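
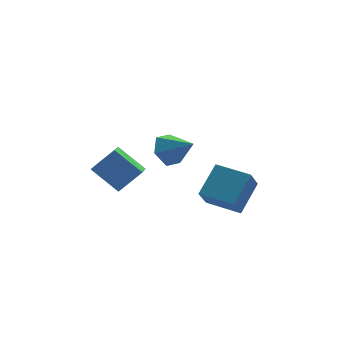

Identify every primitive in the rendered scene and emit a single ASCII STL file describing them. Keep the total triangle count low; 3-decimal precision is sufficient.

solid 
facet normal -0.745 -0.056 -0.665
outer loop
vertex -2.629 2.661 -0.692
vertex -3.8 3.729 0.529
vertex -2.061 4.155 -1.453
endloop
endfacet
facet normal 0.585 -0.534 -0.611
outer loop
vertex -0.78 4.251 -0.309
vertex -2.629 2.661 -0.692
vertex -2.061 4.155 -1.453
endloop
endfacet
facet normal -0.744 -0.056 -0.665
outer loop
vertex -2.061 4.155 -1.453
vertex -3.8 3.729 0.529
vertex -3.232 5.222 -0.233
endloop
endfacet
facet normal 0.321 0.844 -0.430
outer loop
vertex -3.232 5.222 -0.233
vertex -0.78 4.251 -0.309
vertex -2.061 4.155 -1.453
endloop
endfacet
facet normal -0.321 -0.844 0.430
outer loop
vertex -2.629 2.661 -0.692
vertex -2.519 3.825 1.673
vertex -3.8 3.729 0.529
endloop
endfacet
facet normal 0.586 -0.534 -0.610
outer loop
vertex -1.348 2.758 0.453
vertex -2.629 2.661 -0.692
vertex -0.78 4.251 -0.309
endloop
endfacet
facet normal -0.321 -0.844 0.430
outer loop
vertex -1.348 2.758 0.453
vertex -2.519 3.825 1.673
vertex -2.629 2.661 -0.692
endloop
endfacet
facet normal -0.585 0.534 0.610
outer loop
vertex -3.8 3.729 0.529
vertex -2.519 3.825 1.673
vertex -3.232 5.222 -0.233
endloop
endfacet
facet normal 0.321 0.844 -0.430
outer loop
vertex -1.951 5.319 0.912
vertex -0.78 4.251 -0.309
vertex -3.232 5.222 -0.233
endloop
endfacet
facet normal -0.586 0.533 0.610
outer loop
vertex -3.232 5.222 -0.233
vertex -2.519 3.825 1.673
vertex -1.951 5.319 0.912
endloop
endfacet
facet normal 0.745 0.056 0.665
outer loop
vertex -1.951 5.319 0.912
vertex -1.348 2.758 0.453
vertex -0.78 4.251 -0.309
endloop
endfacet
facet normal 0.744 0.056 0.665
outer loop
vertex -2.519 3.825 1.673
vertex -1.348 2.758 0.453
vertex -1.951 5.319 0.912
endloop
endfacet
facet normal -0.565 0.622 -0.542
outer loop
vertex 0.268 1.415 1.733
vertex -0.278 1.677 2.603
vertex 0.587 2.228 2.333
endloop
endfacet
facet normal 0.942 -0.148 -0.300
outer loop
vertex 0.268 1.415 1.733
vertex 0.587 2.228 2.333
vertex 0.718 0.583 3.557
endloop
endfacet
facet normal -0.565 0.622 -0.542
outer loop
vertex 0.587 2.228 2.333
vertex -0.278 1.677 2.603
vertex 0.041 2.49 3.204
endloop
endfacet
facet normal 0.833 0.372 0.410
outer loop
vertex 0.587 2.228 2.333
vertex 0.041 2.49 3.204
vertex 0.718 0.583 3.557
endloop
endfacet
facet normal -0.565 0.622 -0.542
outer loop
vertex 0.041 2.49 3.204
vertex -0.278 1.677 2.603
vertex -0.823 1.939 3.473
endloop
endfacet
facet normal 0.151 0.232 0.961
outer loop
vertex 0.041 2.49 3.204
vertex -0.823 1.939 3.473
vertex 0.718 0.583 3.557
endloop
endfacet
facet normal -0.566 0.622 -0.542
outer loop
vertex -0.823 1.939 3.473
vertex -0.278 1.677 2.603
vertex -1.142 1.126 2.873
endloop
endfacet
facet normal -0.419 -0.427 0.801
outer loop
vertex -0.823 1.939 3.473
vertex -1.142 1.126 2.873
vertex 0.718 0.583 3.557
endloop
endfacet
facet normal -0.566 0.621 -0.542
outer loop
vertex -1.142 1.126 2.873
vertex -0.278 1.677 2.603
vertex -0.596 0.864 2.003
endloop
endfacet
facet normal -0.310 -0.947 0.091
outer loop
vertex -1.142 1.126 2.873
vertex -0.596 0.864 2.003
vertex 0.718 0.583 3.557
endloop
endfacet
facet normal -0.566 0.621 -0.542
outer loop
vertex -0.596 0.864 2.003
vertex -0.278 1.677 2.603
vertex 0.268 1.415 1.733
endloop
endfacet
facet normal 0.371 -0.807 -0.460
outer loop
vertex -0.596 0.864 2.003
vertex 0.268 1.415 1.733
vertex 0.718 0.583 3.557
endloop
endfacet
facet normal -0.587 -0.525 -0.616
outer loop
vertex 2.887 0.615 -1.388
vertex 1.439 2.043 -1.226
vertex 3.545 1.433 -2.712
endloop
endfacet
facet normal 0.710 -0.700 -0.080
outer loop
vertex 4.801 2.557 -1.394
vertex 2.887 0.615 -1.388
vertex 3.545 1.433 -2.712
endloop
endfacet
facet normal -0.587 -0.525 -0.616
outer loop
vertex 3.545 1.433 -2.712
vertex 1.439 2.043 -1.226
vertex 2.097 2.861 -2.55
endloop
endfacet
facet normal 0.389 0.484 -0.784
outer loop
vertex 2.097 2.861 -2.55
vertex 4.801 2.557 -1.394
vertex 3.545 1.433 -2.712
endloop
endfacet
facet normal -0.389 -0.484 0.784
outer loop
vertex 2.887 0.615 -1.388
vertex 2.695 3.167 0.092
vertex 1.439 2.043 -1.226
endloop
endfacet
facet normal 0.710 -0.700 -0.080
outer loop
vertex 4.143 1.739 -0.07
vertex 2.887 0.615 -1.388
vertex 4.801 2.557 -1.394
endloop
endfacet
facet normal -0.389 -0.484 0.784
outer loop
vertex 4.143 1.739 -0.07
vertex 2.695 3.167 0.092
vertex 2.887 0.615 -1.388
endloop
endfacet
facet normal -0.710 0.700 0.080
outer loop
vertex 1.439 2.043 -1.226
vertex 2.695 3.167 0.092
vertex 2.097 2.861 -2.55
endloop
endfacet
facet normal 0.389 0.484 -0.784
outer loop
vertex 3.353 3.985 -1.232
vertex 4.801 2.557 -1.394
vertex 2.097 2.861 -2.55
endloop
endfacet
facet normal -0.710 0.700 0.080
outer loop
vertex 2.097 2.861 -2.55
vertex 2.695 3.167 0.092
vertex 3.353 3.985 -1.232
endloop
endfacet
facet normal 0.587 0.525 0.616
outer loop
vertex 3.353 3.985 -1.232
vertex 4.143 1.739 -0.07
vertex 4.801 2.557 -1.394
endloop
endfacet
facet normal 0.587 0.525 0.616
outer loop
vertex 2.695 3.167 0.092
vertex 4.143 1.739 -0.07
vertex 3.353 3.985 -1.232
endloop
endfacet

endsolid


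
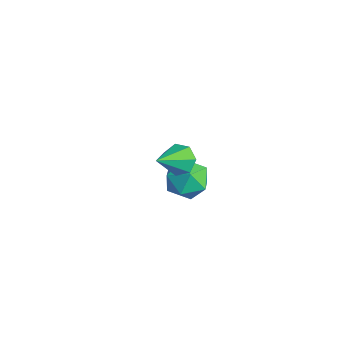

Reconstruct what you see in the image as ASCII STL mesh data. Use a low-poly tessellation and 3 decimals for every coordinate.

solid 
facet normal -0.331 0.686 -0.648
outer loop
vertex -0.593 -0.166 -0.03
vertex -0.927 0.155 0.481
vertex -0.282 0.257 0.259
endloop
endfacet
facet normal 0.852 -0.385 -0.354
outer loop
vertex -0.593 -0.166 -0.03
vertex -0.282 0.257 0.259
vertex -0.313 -1.115 1.679
endloop
endfacet
facet normal -0.331 0.686 -0.648
outer loop
vertex -0.282 0.257 0.259
vertex -0.927 0.155 0.481
vertex -0.457 0.603 0.715
endloop
endfacet
facet normal 0.956 0.201 0.215
outer loop
vertex -0.282 0.257 0.259
vertex -0.457 0.603 0.715
vertex -0.313 -1.115 1.679
endloop
endfacet
facet normal -0.333 0.687 -0.646
outer loop
vertex -0.457 0.603 0.715
vertex -0.927 0.155 0.481
vertex -0.986 0.611 0.996
endloop
endfacet
facet normal 0.419 0.471 0.776
outer loop
vertex -0.457 0.603 0.715
vertex -0.986 0.611 0.996
vertex -0.313 -1.115 1.679
endloop
endfacet
facet normal -0.332 0.687 -0.646
outer loop
vertex -0.986 0.611 0.996
vertex -0.927 0.155 0.481
vertex -1.471 0.276 0.889
endloop
endfacet
facet normal -0.354 0.222 0.909
outer loop
vertex -0.986 0.611 0.996
vertex -1.471 0.276 0.889
vertex -0.313 -1.115 1.679
endloop
endfacet
facet normal -0.332 0.687 -0.647
outer loop
vertex -1.471 0.276 0.889
vertex -0.927 0.155 0.481
vertex -1.546 -0.15 0.475
endloop
endfacet
facet normal -0.781 -0.359 0.511
outer loop
vertex -1.471 0.276 0.889
vertex -1.546 -0.15 0.475
vertex -0.313 -1.115 1.679
endloop
endfacet
facet normal -0.332 0.686 -0.648
outer loop
vertex -1.546 -0.15 0.475
vertex -0.927 0.155 0.481
vertex -1.155 -0.347 0.066
endloop
endfacet
facet normal -0.540 -0.834 -0.115
outer loop
vertex -1.546 -0.15 0.475
vertex -1.155 -0.347 0.066
vertex -0.313 -1.115 1.679
endloop
endfacet
facet normal -0.332 0.686 -0.648
outer loop
vertex -1.155 -0.347 0.066
vertex -0.927 0.155 0.481
vertex -0.593 -0.166 -0.03
endloop
endfacet
facet normal 0.187 -0.846 -0.500
outer loop
vertex -1.155 -0.347 0.066
vertex -0.593 -0.166 -0.03
vertex -0.313 -1.115 1.679
endloop
endfacet
facet normal 0.043 0.352 0.935
outer loop
vertex -3.008 2.474 -3.298
vertex -3.662 1.778 -3.006
vertex -2.683 1.585 -2.978
endloop
endfacet
facet normal 0.662 0.456 0.595
outer loop
vertex -3.008 2.474 -3.298
vertex -2.683 1.585 -2.978
vertex -2.261 2.014 -3.776
endloop
endfacet
facet normal 0.530 0.848 0.013
outer loop
vertex -3.008 2.474 -3.298
vertex -2.261 2.014 -3.776
vertex -2.98 2.472 -4.296
endloop
endfacet
facet normal -0.170 0.985 -0.007
outer loop
vertex -3.008 2.474 -3.298
vertex -2.98 2.472 -4.296
vertex -3.846 2.326 -3.821
endloop
endfacet
facet normal -0.471 0.679 0.563
outer loop
vertex -3.008 2.474 -3.298
vertex -3.846 2.326 -3.821
vertex -3.662 1.778 -3.006
endloop
endfacet
facet normal 0.906 -0.180 0.383
outer loop
vertex -2.261 2.014 -3.776
vertex -2.683 1.585 -2.978
vertex -2.454 1.034 -3.779
endloop
endfacet
facet normal -0.095 -0.349 0.932
outer loop
vertex -2.683 1.585 -2.978
vertex -3.662 1.778 -3.006
vertex -3.32 0.888 -3.304
endloop
endfacet
facet normal -0.926 0.181 0.331
outer loop
vertex -3.662 1.778 -3.006
vertex -3.846 2.326 -3.821
vertex -4.039 1.346 -3.824
endloop
endfacet
facet normal -0.438 0.677 -0.591
outer loop
vertex -3.846 2.326 -3.821
vertex -2.98 2.472 -4.296
vertex -3.617 1.775 -4.622
endloop
endfacet
facet normal 0.694 0.454 -0.559
outer loop
vertex -2.98 2.472 -4.296
vertex -2.261 2.014 -3.776
vertex -2.638 1.582 -4.594
endloop
endfacet
facet normal 0.170 -0.985 0.007
outer loop
vertex -3.292 0.886 -4.302
vertex -2.454 1.034 -3.779
vertex -3.32 0.888 -3.304
endloop
endfacet
facet normal -0.530 -0.848 -0.013
outer loop
vertex -3.292 0.886 -4.302
vertex -3.32 0.888 -3.304
vertex -4.039 1.346 -3.824
endloop
endfacet
facet normal -0.662 -0.456 -0.595
outer loop
vertex -3.292 0.886 -4.302
vertex -4.039 1.346 -3.824
vertex -3.617 1.775 -4.622
endloop
endfacet
facet normal -0.043 -0.352 -0.935
outer loop
vertex -3.292 0.886 -4.302
vertex -3.617 1.775 -4.622
vertex -2.638 1.582 -4.594
endloop
endfacet
facet normal 0.471 -0.679 -0.563
outer loop
vertex -3.292 0.886 -4.302
vertex -2.638 1.582 -4.594
vertex -2.454 1.034 -3.779
endloop
endfacet
facet normal 0.438 -0.677 0.591
outer loop
vertex -3.32 0.888 -3.304
vertex -2.454 1.034 -3.779
vertex -2.683 1.585 -2.978
endloop
endfacet
facet normal -0.694 -0.454 0.559
outer loop
vertex -4.039 1.346 -3.824
vertex -3.32 0.888 -3.304
vertex -3.662 1.778 -3.006
endloop
endfacet
facet normal -0.906 0.180 -0.383
outer loop
vertex -3.617 1.775 -4.622
vertex -4.039 1.346 -3.824
vertex -3.846 2.326 -3.821
endloop
endfacet
facet normal 0.095 0.349 -0.932
outer loop
vertex -2.638 1.582 -4.594
vertex -3.617 1.775 -4.622
vertex -2.98 2.472 -4.296
endloop
endfacet
facet normal 0.926 -0.181 -0.331
outer loop
vertex -2.454 1.034 -3.779
vertex -2.638 1.582 -4.594
vertex -2.261 2.014 -3.776
endloop
endfacet

endsolid


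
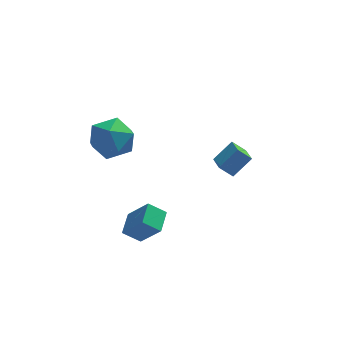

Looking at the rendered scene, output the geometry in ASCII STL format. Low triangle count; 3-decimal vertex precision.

solid 
facet normal -0.796 0.122 0.593
outer loop
vertex -2.81 -3.249 -0.239
vertex -2.415 -2.111 0.056
vertex -3.696 -2.598 -1.562
endloop
endfacet
facet normal -0.319 -0.917 -0.238
outer loop
vertex -2.845 -2.729 -2.196
vertex -2.81 -3.249 -0.239
vertex -3.696 -2.598 -1.562
endloop
endfacet
facet normal -0.796 0.122 0.593
outer loop
vertex -3.696 -2.598 -1.562
vertex -2.415 -2.111 0.056
vertex -3.301 -1.46 -1.267
endloop
endfacet
facet normal -0.515 0.378 -0.769
outer loop
vertex -3.301 -1.46 -1.267
vertex -2.845 -2.729 -2.196
vertex -3.696 -2.598 -1.562
endloop
endfacet
facet normal 0.515 -0.378 0.769
outer loop
vertex -2.81 -3.249 -0.239
vertex -1.564 -2.242 -0.578
vertex -2.415 -2.111 0.056
endloop
endfacet
facet normal -0.319 -0.917 -0.238
outer loop
vertex -1.959 -3.38 -0.873
vertex -2.81 -3.249 -0.239
vertex -2.845 -2.729 -2.196
endloop
endfacet
facet normal 0.515 -0.378 0.769
outer loop
vertex -1.959 -3.38 -0.873
vertex -1.564 -2.242 -0.578
vertex -2.81 -3.249 -0.239
endloop
endfacet
facet normal 0.319 0.917 0.238
outer loop
vertex -2.415 -2.111 0.056
vertex -1.564 -2.242 -0.578
vertex -3.301 -1.46 -1.267
endloop
endfacet
facet normal -0.515 0.378 -0.769
outer loop
vertex -2.45 -1.591 -1.901
vertex -2.845 -2.729 -2.196
vertex -3.301 -1.46 -1.267
endloop
endfacet
facet normal 0.319 0.917 0.238
outer loop
vertex -3.301 -1.46 -1.267
vertex -1.564 -2.242 -0.578
vertex -2.45 -1.591 -1.901
endloop
endfacet
facet normal 0.796 -0.122 -0.593
outer loop
vertex -2.45 -1.591 -1.901
vertex -1.959 -3.38 -0.873
vertex -2.845 -2.729 -2.196
endloop
endfacet
facet normal 0.796 -0.122 -0.593
outer loop
vertex -1.564 -2.242 -0.578
vertex -1.959 -3.38 -0.873
vertex -2.45 -1.591 -1.901
endloop
endfacet
facet normal -0.689 -0.265 -0.675
outer loop
vertex 1.432 1.487 -0.895
vertex 1.315 2.597 -1.212
vertex 2.121 1.372 -1.553
endloop
endfacet
facet normal 0.101 -0.957 0.273
outer loop
vertex 3.085 1.743 -0.608
vertex 1.432 1.487 -0.895
vertex 2.121 1.372 -1.553
endloop
endfacet
facet normal -0.688 -0.265 -0.675
outer loop
vertex 2.121 1.372 -1.553
vertex 1.315 2.597 -1.212
vertex 2.005 2.481 -1.87
endloop
endfacet
facet normal 0.718 -0.121 -0.685
outer loop
vertex 2.005 2.481 -1.87
vertex 3.085 1.743 -0.608
vertex 2.121 1.372 -1.553
endloop
endfacet
facet normal -0.718 0.120 0.685
outer loop
vertex 1.432 1.487 -0.895
vertex 2.279 2.968 -0.267
vertex 1.315 2.597 -1.212
endloop
endfacet
facet normal 0.101 -0.956 0.274
outer loop
vertex 2.395 1.859 0.05
vertex 1.432 1.487 -0.895
vertex 3.085 1.743 -0.608
endloop
endfacet
facet normal -0.719 0.121 0.685
outer loop
vertex 2.395 1.859 0.05
vertex 2.279 2.968 -0.267
vertex 1.432 1.487 -0.895
endloop
endfacet
facet normal -0.100 0.957 -0.274
outer loop
vertex 1.315 2.597 -1.212
vertex 2.279 2.968 -0.267
vertex 2.005 2.481 -1.87
endloop
endfacet
facet normal 0.719 -0.120 -0.685
outer loop
vertex 2.968 2.853 -0.925
vertex 3.085 1.743 -0.608
vertex 2.005 2.481 -1.87
endloop
endfacet
facet normal -0.101 0.957 -0.273
outer loop
vertex 2.005 2.481 -1.87
vertex 2.279 2.968 -0.267
vertex 2.968 2.853 -0.925
endloop
endfacet
facet normal 0.688 0.265 0.675
outer loop
vertex 2.968 2.853 -0.925
vertex 2.395 1.859 0.05
vertex 3.085 1.743 -0.608
endloop
endfacet
facet normal 0.689 0.265 0.675
outer loop
vertex 2.279 2.968 -0.267
vertex 2.395 1.859 0.05
vertex 2.968 2.853 -0.925
endloop
endfacet
facet normal -0.251 0.149 0.956
outer loop
vertex -4.728 0.639 3.702
vertex -3.995 -0.329 4.045
vertex -3.516 0.837 3.989
endloop
endfacet
facet normal -0.264 0.762 0.591
outer loop
vertex -4.728 0.639 3.702
vertex -3.516 0.837 3.989
vertex -4.034 1.424 3.0
endloop
endfacet
facet normal -0.725 0.687 0.051
outer loop
vertex -4.728 0.639 3.702
vertex -4.034 1.424 3.0
vertex -4.833 0.621 2.444
endloop
endfacet
facet normal -0.996 0.027 0.083
outer loop
vertex -4.728 0.639 3.702
vertex -4.833 0.621 2.444
vertex -4.809 -0.462 3.091
endloop
endfacet
facet normal -0.703 -0.305 0.642
outer loop
vertex -4.728 0.639 3.702
vertex -4.809 -0.462 3.091
vertex -3.995 -0.329 4.045
endloop
endfacet
facet normal 0.384 0.868 0.314
outer loop
vertex -4.034 1.424 3.0
vertex -3.516 0.837 3.989
vertex -2.871 0.942 2.909
endloop
endfacet
facet normal 0.406 -0.123 0.906
outer loop
vertex -3.516 0.837 3.989
vertex -3.995 -0.329 4.045
vertex -2.847 -0.141 3.556
endloop
endfacet
facet normal -0.325 -0.859 0.397
outer loop
vertex -3.995 -0.329 4.045
vertex -4.809 -0.462 3.091
vertex -3.646 -0.944 3.0
endloop
endfacet
facet normal -0.799 -0.321 -0.508
outer loop
vertex -4.809 -0.462 3.091
vertex -4.833 0.621 2.444
vertex -4.164 -0.357 2.011
endloop
endfacet
facet normal -0.361 0.746 -0.560
outer loop
vertex -4.833 0.621 2.444
vertex -4.034 1.424 3.0
vertex -3.685 0.809 1.955
endloop
endfacet
facet normal 0.996 -0.027 -0.083
outer loop
vertex -2.952 -0.159 2.298
vertex -2.871 0.942 2.909
vertex -2.847 -0.141 3.556
endloop
endfacet
facet normal 0.725 -0.687 -0.051
outer loop
vertex -2.952 -0.159 2.298
vertex -2.847 -0.141 3.556
vertex -3.646 -0.944 3.0
endloop
endfacet
facet normal 0.264 -0.762 -0.591
outer loop
vertex -2.952 -0.159 2.298
vertex -3.646 -0.944 3.0
vertex -4.164 -0.357 2.011
endloop
endfacet
facet normal 0.251 -0.149 -0.956
outer loop
vertex -2.952 -0.159 2.298
vertex -4.164 -0.357 2.011
vertex -3.685 0.809 1.955
endloop
endfacet
facet normal 0.703 0.305 -0.642
outer loop
vertex -2.952 -0.159 2.298
vertex -3.685 0.809 1.955
vertex -2.871 0.942 2.909
endloop
endfacet
facet normal 0.799 0.321 0.508
outer loop
vertex -2.847 -0.141 3.556
vertex -2.871 0.942 2.909
vertex -3.516 0.837 3.989
endloop
endfacet
facet normal 0.361 -0.746 0.560
outer loop
vertex -3.646 -0.944 3.0
vertex -2.847 -0.141 3.556
vertex -3.995 -0.329 4.045
endloop
endfacet
facet normal -0.384 -0.868 -0.314
outer loop
vertex -4.164 -0.357 2.011
vertex -3.646 -0.944 3.0
vertex -4.809 -0.462 3.091
endloop
endfacet
facet normal -0.406 0.123 -0.906
outer loop
vertex -3.685 0.809 1.955
vertex -4.164 -0.357 2.011
vertex -4.833 0.621 2.444
endloop
endfacet
facet normal 0.325 0.859 -0.397
outer loop
vertex -2.871 0.942 2.909
vertex -3.685 0.809 1.955
vertex -4.034 1.424 3.0
endloop
endfacet

endsolid


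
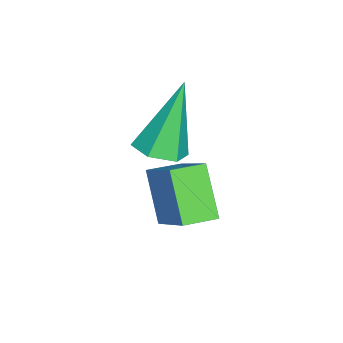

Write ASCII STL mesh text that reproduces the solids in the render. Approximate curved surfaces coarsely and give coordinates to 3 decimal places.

solid 
facet normal 0.325 -0.203 -0.924
outer loop
vertex -0.447 -2.419 2.587
vertex -0.917 -2.949 2.538
vertex -1.097 -2.294 2.331
endloop
endfacet
facet normal 0.138 0.982 0.129
outer loop
vertex -0.447 -2.419 2.587
vertex -1.097 -2.294 2.331
vertex -1.623 -2.511 4.542
endloop
endfacet
facet normal 0.326 -0.202 -0.923
outer loop
vertex -1.097 -2.294 2.331
vertex -0.917 -2.949 2.538
vertex -1.567 -2.824 2.281
endloop
endfacet
facet normal -0.738 0.665 -0.110
outer loop
vertex -1.097 -2.294 2.331
vertex -1.567 -2.824 2.281
vertex -1.623 -2.511 4.542
endloop
endfacet
facet normal 0.326 -0.202 -0.923
outer loop
vertex -1.567 -2.824 2.281
vertex -0.917 -2.949 2.538
vertex -1.387 -3.479 2.488
endloop
endfacet
facet normal -0.965 -0.261 0.012
outer loop
vertex -1.567 -2.824 2.281
vertex -1.387 -3.479 2.488
vertex -1.623 -2.511 4.542
endloop
endfacet
facet normal 0.325 -0.201 -0.924
outer loop
vertex -1.387 -3.479 2.488
vertex -0.917 -2.949 2.538
vertex -0.737 -3.604 2.744
endloop
endfacet
facet normal -0.315 -0.872 0.375
outer loop
vertex -1.387 -3.479 2.488
vertex -0.737 -3.604 2.744
vertex -1.623 -2.511 4.542
endloop
endfacet
facet normal 0.325 -0.201 -0.924
outer loop
vertex -0.737 -3.604 2.744
vertex -0.917 -2.949 2.538
vertex -0.267 -3.074 2.794
endloop
endfacet
facet normal 0.561 -0.555 0.614
outer loop
vertex -0.737 -3.604 2.744
vertex -0.267 -3.074 2.794
vertex -1.623 -2.511 4.542
endloop
endfacet
facet normal 0.325 -0.203 -0.924
outer loop
vertex -0.267 -3.074 2.794
vertex -0.917 -2.949 2.538
vertex -0.447 -2.419 2.587
endloop
endfacet
facet normal 0.788 0.372 0.491
outer loop
vertex -0.267 -3.074 2.794
vertex -0.447 -2.419 2.587
vertex -1.623 -2.511 4.542
endloop
endfacet
facet normal -0.532 -0.321 0.784
outer loop
vertex 0.383 -2.4 2.981
vertex -0.135 -1.666 2.93
vertex -0.685 -3.228 1.917
endloop
endfacet
facet normal 0.576 -0.816 0.057
outer loop
vertex 0.135 -2.734 0.71
vertex 0.383 -2.4 2.981
vertex -0.685 -3.228 1.917
endloop
endfacet
facet normal -0.533 -0.320 0.783
outer loop
vertex -0.685 -3.228 1.917
vertex -0.135 -1.666 2.93
vertex -1.203 -2.493 1.865
endloop
endfacet
facet normal -0.621 -0.481 -0.619
outer loop
vertex -1.203 -2.493 1.865
vertex 0.135 -2.734 0.71
vertex -0.685 -3.228 1.917
endloop
endfacet
facet normal 0.621 0.481 0.619
outer loop
vertex 0.383 -2.4 2.981
vertex 0.685 -1.172 1.723
vertex -0.135 -1.666 2.93
endloop
endfacet
facet normal 0.575 -0.816 0.057
outer loop
vertex 1.203 -1.907 1.775
vertex 0.383 -2.4 2.981
vertex 0.135 -2.734 0.71
endloop
endfacet
facet normal 0.621 0.481 0.619
outer loop
vertex 1.203 -1.907 1.775
vertex 0.685 -1.172 1.723
vertex 0.383 -2.4 2.981
endloop
endfacet
facet normal -0.575 0.816 -0.057
outer loop
vertex -0.135 -1.666 2.93
vertex 0.685 -1.172 1.723
vertex -1.203 -2.493 1.865
endloop
endfacet
facet normal -0.621 -0.481 -0.619
outer loop
vertex -0.383 -2.0 0.659
vertex 0.135 -2.734 0.71
vertex -1.203 -2.493 1.865
endloop
endfacet
facet normal -0.575 0.816 -0.058
outer loop
vertex -1.203 -2.493 1.865
vertex 0.685 -1.172 1.723
vertex -0.383 -2.0 0.659
endloop
endfacet
facet normal 0.532 0.321 -0.783
outer loop
vertex -0.383 -2.0 0.659
vertex 1.203 -1.907 1.775
vertex 0.135 -2.734 0.71
endloop
endfacet
facet normal 0.533 0.320 -0.784
outer loop
vertex 0.685 -1.172 1.723
vertex 1.203 -1.907 1.775
vertex -0.383 -2.0 0.659
endloop
endfacet

endsolid


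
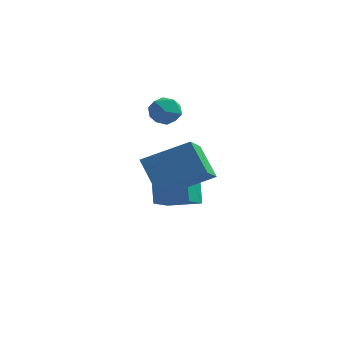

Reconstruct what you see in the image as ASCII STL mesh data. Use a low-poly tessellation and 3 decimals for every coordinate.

solid 
facet normal -0.519 0.462 0.719
outer loop
vertex -0.845 -1.675 -1.142
vertex 0.907 -1.06 -0.272
vertex -0.882 -0.073 -2.199
endloop
endfacet
facet normal -0.855 -0.300 -0.424
outer loop
vertex -0.067 -0.8 -3.328
vertex -0.845 -1.675 -1.142
vertex -0.882 -0.073 -2.199
endloop
endfacet
facet normal -0.519 0.463 0.719
outer loop
vertex -0.882 -0.073 -2.199
vertex 0.907 -1.06 -0.272
vertex 0.87 0.541 -1.33
endloop
endfacet
facet normal -0.019 0.834 -0.551
outer loop
vertex 0.87 0.541 -1.33
vertex -0.067 -0.8 -3.328
vertex -0.882 -0.073 -2.199
endloop
endfacet
facet normal 0.019 -0.834 0.551
outer loop
vertex -0.845 -1.675 -1.142
vertex 1.722 -1.787 -1.401
vertex 0.907 -1.06 -0.272
endloop
endfacet
facet normal -0.854 -0.300 -0.424
outer loop
vertex -0.03 -2.401 -2.27
vertex -0.845 -1.675 -1.142
vertex -0.067 -0.8 -3.328
endloop
endfacet
facet normal 0.019 -0.834 0.551
outer loop
vertex -0.03 -2.401 -2.27
vertex 1.722 -1.787 -1.401
vertex -0.845 -1.675 -1.142
endloop
endfacet
facet normal 0.855 0.300 0.424
outer loop
vertex 0.907 -1.06 -0.272
vertex 1.722 -1.787 -1.401
vertex 0.87 0.541 -1.33
endloop
endfacet
facet normal -0.019 0.834 -0.551
outer loop
vertex 1.685 -0.185 -2.458
vertex -0.067 -0.8 -3.328
vertex 0.87 0.541 -1.33
endloop
endfacet
facet normal 0.854 0.300 0.424
outer loop
vertex 0.87 0.541 -1.33
vertex 1.722 -1.787 -1.401
vertex 1.685 -0.185 -2.458
endloop
endfacet
facet normal 0.519 -0.463 -0.718
outer loop
vertex 1.685 -0.185 -2.458
vertex -0.03 -2.401 -2.27
vertex -0.067 -0.8 -3.328
endloop
endfacet
facet normal 0.519 -0.462 -0.719
outer loop
vertex 1.722 -1.787 -1.401
vertex -0.03 -2.401 -2.27
vertex 1.685 -0.185 -2.458
endloop
endfacet
facet normal -0.977 -0.059 -0.205
outer loop
vertex -1.035 0.473 -2.7
vertex -0.924 2.08 -3.689
vertex -0.684 -0.421 -4.115
endloop
endfacet
facet normal -0.059 -0.850 0.523
outer loop
vertex 0.664 -0.34 -3.831
vertex -1.035 0.473 -2.7
vertex -0.684 -0.421 -4.115
endloop
endfacet
facet normal -0.977 -0.059 -0.205
outer loop
vertex -0.684 -0.421 -4.115
vertex -0.924 2.08 -3.689
vertex -0.573 1.186 -5.103
endloop
endfacet
facet normal 0.206 -0.523 -0.827
outer loop
vertex -0.573 1.186 -5.103
vertex 0.664 -0.34 -3.831
vertex -0.684 -0.421 -4.115
endloop
endfacet
facet normal -0.206 0.523 0.827
outer loop
vertex -1.035 0.473 -2.7
vertex 0.424 2.161 -3.405
vertex -0.924 2.08 -3.689
endloop
endfacet
facet normal -0.059 -0.850 0.523
outer loop
vertex 0.313 0.554 -2.417
vertex -1.035 0.473 -2.7
vertex 0.664 -0.34 -3.831
endloop
endfacet
facet normal -0.205 0.523 0.827
outer loop
vertex 0.313 0.554 -2.417
vertex 0.424 2.161 -3.405
vertex -1.035 0.473 -2.7
endloop
endfacet
facet normal 0.059 0.850 -0.523
outer loop
vertex -0.924 2.08 -3.689
vertex 0.424 2.161 -3.405
vertex -0.573 1.186 -5.103
endloop
endfacet
facet normal 0.205 -0.523 -0.827
outer loop
vertex 0.775 1.267 -4.82
vertex 0.664 -0.34 -3.831
vertex -0.573 1.186 -5.103
endloop
endfacet
facet normal 0.059 0.850 -0.523
outer loop
vertex -0.573 1.186 -5.103
vertex 0.424 2.161 -3.405
vertex 0.775 1.267 -4.82
endloop
endfacet
facet normal 0.977 0.059 0.205
outer loop
vertex 0.775 1.267 -4.82
vertex 0.313 0.554 -2.417
vertex 0.664 -0.34 -3.831
endloop
endfacet
facet normal 0.977 0.059 0.205
outer loop
vertex 0.424 2.161 -3.405
vertex 0.313 0.554 -2.417
vertex 0.775 1.267 -4.82
endloop
endfacet
facet normal -0.881 -0.372 0.292
outer loop
vertex -1.975 3.449 -1.003
vertex -1.708 2.727 -1.118
vertex -1.622 3.067 -0.424
endloop
endfacet
facet normal -0.746 0.248 0.618
outer loop
vertex -1.975 3.449 -1.003
vertex -1.622 3.067 -0.424
vertex -1.47 3.821 -0.543
endloop
endfacet
facet normal -0.655 0.746 0.116
outer loop
vertex -1.975 3.449 -1.003
vertex -1.47 3.821 -0.543
vertex -1.462 3.947 -1.31
endloop
endfacet
facet normal -0.734 0.434 -0.522
outer loop
vertex -1.975 3.449 -1.003
vertex -1.462 3.947 -1.31
vertex -1.609 3.271 -1.666
endloop
endfacet
facet normal -0.874 -0.257 -0.413
outer loop
vertex -1.975 3.449 -1.003
vertex -1.609 3.271 -1.666
vertex -1.708 2.727 -1.118
endloop
endfacet
facet normal -0.131 0.180 0.975
outer loop
vertex -1.47 3.821 -0.543
vertex -1.622 3.067 -0.424
vertex -0.891 3.329 -0.374
endloop
endfacet
facet normal -0.350 -0.823 0.447
outer loop
vertex -1.622 3.067 -0.424
vertex -1.708 2.727 -1.118
vertex -1.038 2.653 -0.73
endloop
endfacet
facet normal -0.339 -0.636 -0.693
outer loop
vertex -1.708 2.727 -1.118
vertex -1.609 3.271 -1.666
vertex -1.03 2.779 -1.497
endloop
endfacet
facet normal -0.113 0.482 -0.869
outer loop
vertex -1.609 3.271 -1.666
vertex -1.462 3.947 -1.31
vertex -0.878 3.533 -1.616
endloop
endfacet
facet normal 0.015 0.987 0.162
outer loop
vertex -1.462 3.947 -1.31
vertex -1.47 3.821 -0.543
vertex -0.792 3.873 -0.922
endloop
endfacet
facet normal 0.734 -0.434 0.522
outer loop
vertex -0.525 3.151 -1.037
vertex -0.891 3.329 -0.374
vertex -1.038 2.653 -0.73
endloop
endfacet
facet normal 0.655 -0.746 -0.116
outer loop
vertex -0.525 3.151 -1.037
vertex -1.038 2.653 -0.73
vertex -1.03 2.779 -1.497
endloop
endfacet
facet normal 0.746 -0.248 -0.618
outer loop
vertex -0.525 3.151 -1.037
vertex -1.03 2.779 -1.497
vertex -0.878 3.533 -1.616
endloop
endfacet
facet normal 0.881 0.372 -0.292
outer loop
vertex -0.525 3.151 -1.037
vertex -0.878 3.533 -1.616
vertex -0.792 3.873 -0.922
endloop
endfacet
facet normal 0.874 0.257 0.413
outer loop
vertex -0.525 3.151 -1.037
vertex -0.792 3.873 -0.922
vertex -0.891 3.329 -0.374
endloop
endfacet
facet normal 0.113 -0.482 0.869
outer loop
vertex -1.038 2.653 -0.73
vertex -0.891 3.329 -0.374
vertex -1.622 3.067 -0.424
endloop
endfacet
facet normal -0.015 -0.987 -0.162
outer loop
vertex -1.03 2.779 -1.497
vertex -1.038 2.653 -0.73
vertex -1.708 2.727 -1.118
endloop
endfacet
facet normal 0.131 -0.180 -0.975
outer loop
vertex -0.878 3.533 -1.616
vertex -1.03 2.779 -1.497
vertex -1.609 3.271 -1.666
endloop
endfacet
facet normal 0.350 0.823 -0.447
outer loop
vertex -0.792 3.873 -0.922
vertex -0.878 3.533 -1.616
vertex -1.462 3.947 -1.31
endloop
endfacet
facet normal 0.339 0.636 0.693
outer loop
vertex -0.891 3.329 -0.374
vertex -0.792 3.873 -0.922
vertex -1.47 3.821 -0.543
endloop
endfacet

endsolid


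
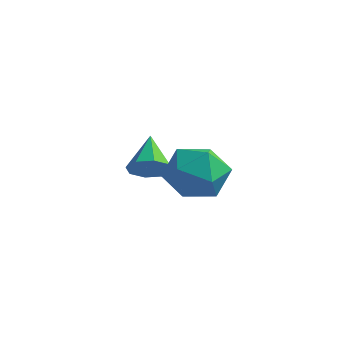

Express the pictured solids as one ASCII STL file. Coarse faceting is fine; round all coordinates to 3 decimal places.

solid 
facet normal -0.137 -0.379 0.915
outer loop
vertex 2.92 0.127 0.742
vertex 3.447 -0.635 0.505
vertex 3.866 0.135 0.887
endloop
endfacet
facet normal -0.146 0.334 0.931
outer loop
vertex 2.92 0.127 0.742
vertex 3.866 0.135 0.887
vertex 3.428 0.912 0.54
endloop
endfacet
facet normal -0.665 0.558 0.496
outer loop
vertex 2.92 0.127 0.742
vertex 3.428 0.912 0.54
vertex 2.739 0.622 -0.057
endloop
endfacet
facet normal -0.977 -0.017 0.211
outer loop
vertex 2.92 0.127 0.742
vertex 2.739 0.622 -0.057
vertex 2.751 -0.335 -0.078
endloop
endfacet
facet normal -0.651 -0.596 0.470
outer loop
vertex 2.92 0.127 0.742
vertex 2.751 -0.335 -0.078
vertex 3.447 -0.635 0.505
endloop
endfacet
facet normal 0.476 0.568 0.671
outer loop
vertex 3.428 0.912 0.54
vertex 3.866 0.135 0.887
vertex 4.269 0.635 0.178
endloop
endfacet
facet normal 0.489 -0.586 0.645
outer loop
vertex 3.866 0.135 0.887
vertex 3.447 -0.635 0.505
vertex 4.281 -0.322 0.157
endloop
endfacet
facet normal -0.341 -0.937 -0.075
outer loop
vertex 3.447 -0.635 0.505
vertex 2.751 -0.335 -0.078
vertex 3.592 -0.612 -0.44
endloop
endfacet
facet normal -0.869 -0.000 -0.494
outer loop
vertex 2.751 -0.335 -0.078
vertex 2.739 0.622 -0.057
vertex 3.154 0.165 -0.787
endloop
endfacet
facet normal -0.363 0.931 -0.033
outer loop
vertex 2.739 0.622 -0.057
vertex 3.428 0.912 0.54
vertex 3.573 0.935 -0.405
endloop
endfacet
facet normal 0.977 0.017 -0.211
outer loop
vertex 4.1 0.173 -0.642
vertex 4.269 0.635 0.178
vertex 4.281 -0.322 0.157
endloop
endfacet
facet normal 0.665 -0.558 -0.496
outer loop
vertex 4.1 0.173 -0.642
vertex 4.281 -0.322 0.157
vertex 3.592 -0.612 -0.44
endloop
endfacet
facet normal 0.146 -0.334 -0.931
outer loop
vertex 4.1 0.173 -0.642
vertex 3.592 -0.612 -0.44
vertex 3.154 0.165 -0.787
endloop
endfacet
facet normal 0.137 0.379 -0.915
outer loop
vertex 4.1 0.173 -0.642
vertex 3.154 0.165 -0.787
vertex 3.573 0.935 -0.405
endloop
endfacet
facet normal 0.651 0.596 -0.470
outer loop
vertex 4.1 0.173 -0.642
vertex 3.573 0.935 -0.405
vertex 4.269 0.635 0.178
endloop
endfacet
facet normal 0.869 0.000 0.494
outer loop
vertex 4.281 -0.322 0.157
vertex 4.269 0.635 0.178
vertex 3.866 0.135 0.887
endloop
endfacet
facet normal 0.363 -0.931 0.033
outer loop
vertex 3.592 -0.612 -0.44
vertex 4.281 -0.322 0.157
vertex 3.447 -0.635 0.505
endloop
endfacet
facet normal -0.476 -0.568 -0.671
outer loop
vertex 3.154 0.165 -0.787
vertex 3.592 -0.612 -0.44
vertex 2.751 -0.335 -0.078
endloop
endfacet
facet normal -0.489 0.586 -0.645
outer loop
vertex 3.573 0.935 -0.405
vertex 3.154 0.165 -0.787
vertex 2.739 0.622 -0.057
endloop
endfacet
facet normal 0.341 0.937 0.075
outer loop
vertex 4.269 0.635 0.178
vertex 3.573 0.935 -0.405
vertex 3.428 0.912 0.54
endloop
endfacet
facet normal 0.450 -0.681 -0.577
outer loop
vertex 1.021 2.602 -1.491
vertex 0.437 2.47 -1.791
vertex 0.941 2.898 -1.903
endloop
endfacet
facet normal 0.605 0.698 0.384
outer loop
vertex 1.021 2.602 -1.491
vertex 0.941 2.898 -1.903
vertex -0.157 3.37 -1.029
endloop
endfacet
facet normal 0.450 -0.681 -0.578
outer loop
vertex 0.941 2.898 -1.903
vertex 0.437 2.47 -1.791
vertex 0.565 2.943 -2.249
endloop
endfacet
facet normal 0.271 0.947 -0.171
outer loop
vertex 0.941 2.898 -1.903
vertex 0.565 2.943 -2.249
vertex -0.157 3.37 -1.029
endloop
endfacet
facet normal 0.450 -0.681 -0.578
outer loop
vertex 0.565 2.943 -2.249
vertex 0.437 2.47 -1.791
vertex 0.114 2.711 -2.327
endloop
endfacet
facet normal -0.334 0.811 -0.481
outer loop
vertex 0.565 2.943 -2.249
vertex 0.114 2.711 -2.327
vertex -0.157 3.37 -1.029
endloop
endfacet
facet normal 0.451 -0.681 -0.578
outer loop
vertex 0.114 2.711 -2.327
vertex 0.437 2.47 -1.791
vertex -0.147 2.338 -2.091
endloop
endfacet
facet normal -0.855 0.367 -0.365
outer loop
vertex 0.114 2.711 -2.327
vertex -0.147 2.338 -2.091
vertex -0.157 3.37 -1.029
endloop
endfacet
facet normal 0.450 -0.682 -0.577
outer loop
vertex -0.147 2.338 -2.091
vertex 0.437 2.47 -1.791
vertex -0.067 2.043 -1.68
endloop
endfacet
facet normal -0.987 -0.119 0.107
outer loop
vertex -0.147 2.338 -2.091
vertex -0.067 2.043 -1.68
vertex -0.157 3.37 -1.029
endloop
endfacet
facet normal 0.451 -0.682 -0.577
outer loop
vertex -0.067 2.043 -1.68
vertex 0.437 2.47 -1.791
vertex 0.309 1.998 -1.333
endloop
endfacet
facet normal -0.654 -0.369 0.661
outer loop
vertex -0.067 2.043 -1.68
vertex 0.309 1.998 -1.333
vertex -0.157 3.37 -1.029
endloop
endfacet
facet normal 0.450 -0.682 -0.577
outer loop
vertex 0.309 1.998 -1.333
vertex 0.437 2.47 -1.791
vertex 0.76 2.23 -1.255
endloop
endfacet
facet normal -0.049 -0.232 0.972
outer loop
vertex 0.309 1.998 -1.333
vertex 0.76 2.23 -1.255
vertex -0.157 3.37 -1.029
endloop
endfacet
facet normal 0.450 -0.682 -0.577
outer loop
vertex 0.76 2.23 -1.255
vertex 0.437 2.47 -1.791
vertex 1.021 2.602 -1.491
endloop
endfacet
facet normal 0.473 0.211 0.855
outer loop
vertex 0.76 2.23 -1.255
vertex 1.021 2.602 -1.491
vertex -0.157 3.37 -1.029
endloop
endfacet

endsolid


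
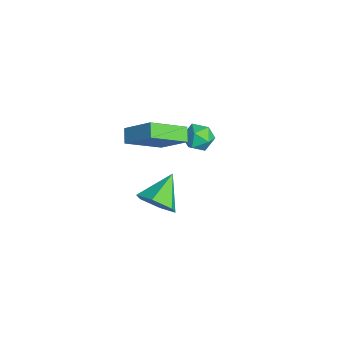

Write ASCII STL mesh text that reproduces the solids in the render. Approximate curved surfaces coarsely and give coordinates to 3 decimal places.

solid 
facet normal -0.543 -0.531 -0.650
outer loop
vertex -3.791 -3.114 2.01
vertex -4.473 -2.966 2.459
vertex -4.169 -1.291 0.838
endloop
endfacet
facet normal 0.822 -0.178 -0.542
outer loop
vertex -3.147 -0.294 2.061
vertex -3.791 -3.114 2.01
vertex -4.169 -1.291 0.838
endloop
endfacet
facet normal -0.544 -0.530 -0.650
outer loop
vertex -4.169 -1.291 0.838
vertex -4.473 -2.966 2.459
vertex -4.851 -1.143 1.288
endloop
endfacet
facet normal -0.171 0.829 -0.532
outer loop
vertex -4.851 -1.143 1.288
vertex -3.147 -0.294 2.061
vertex -4.169 -1.291 0.838
endloop
endfacet
facet normal 0.171 -0.829 0.533
outer loop
vertex -3.791 -3.114 2.01
vertex -3.451 -1.969 3.682
vertex -4.473 -2.966 2.459
endloop
endfacet
facet normal 0.821 -0.178 -0.542
outer loop
vertex -2.769 -2.117 3.232
vertex -3.791 -3.114 2.01
vertex -3.147 -0.294 2.061
endloop
endfacet
facet normal 0.172 -0.829 0.533
outer loop
vertex -2.769 -2.117 3.232
vertex -3.451 -1.969 3.682
vertex -3.791 -3.114 2.01
endloop
endfacet
facet normal -0.822 0.178 0.542
outer loop
vertex -4.473 -2.966 2.459
vertex -3.451 -1.969 3.682
vertex -4.851 -1.143 1.288
endloop
endfacet
facet normal -0.171 0.829 -0.533
outer loop
vertex -3.829 -0.146 2.51
vertex -3.147 -0.294 2.061
vertex -4.851 -1.143 1.288
endloop
endfacet
facet normal -0.821 0.178 0.542
outer loop
vertex -4.851 -1.143 1.288
vertex -3.451 -1.969 3.682
vertex -3.829 -0.146 2.51
endloop
endfacet
facet normal 0.543 0.531 0.651
outer loop
vertex -3.829 -0.146 2.51
vertex -2.769 -2.117 3.232
vertex -3.147 -0.294 2.061
endloop
endfacet
facet normal 0.544 0.531 0.650
outer loop
vertex -3.451 -1.969 3.682
vertex -2.769 -2.117 3.232
vertex -3.829 -0.146 2.51
endloop
endfacet
facet normal -0.291 0.914 0.283
outer loop
vertex -3.335 1.068 1.836
vertex -4.084 0.768 2.035
vertex -3.478 0.785 2.603
endloop
endfacet
facet normal 0.411 0.828 0.382
outer loop
vertex -3.335 1.068 1.836
vertex -3.478 0.785 2.603
vertex -2.763 0.606 2.221
endloop
endfacet
facet normal 0.704 0.665 -0.248
outer loop
vertex -3.335 1.068 1.836
vertex -2.763 0.606 2.221
vertex -2.926 0.479 1.416
endloop
endfacet
facet normal 0.183 0.652 -0.736
outer loop
vertex -3.335 1.068 1.836
vertex -2.926 0.479 1.416
vertex -3.743 0.58 1.302
endloop
endfacet
facet normal -0.431 0.805 -0.407
outer loop
vertex -3.335 1.068 1.836
vertex -3.743 0.58 1.302
vertex -4.084 0.768 2.035
endloop
endfacet
facet normal 0.505 0.271 0.819
outer loop
vertex -2.763 0.606 2.221
vertex -3.478 0.785 2.603
vertex -3.157 0.02 2.658
endloop
endfacet
facet normal -0.629 0.412 0.659
outer loop
vertex -3.478 0.785 2.603
vertex -4.084 0.768 2.035
vertex -3.974 0.121 2.544
endloop
endfacet
facet normal -0.857 0.234 -0.459
outer loop
vertex -4.084 0.768 2.035
vertex -3.743 0.58 1.302
vertex -4.137 -0.006 1.739
endloop
endfacet
facet normal 0.136 -0.014 -0.991
outer loop
vertex -3.743 0.58 1.302
vertex -2.926 0.479 1.416
vertex -3.422 -0.185 1.357
endloop
endfacet
facet normal 0.980 0.009 -0.200
outer loop
vertex -2.926 0.479 1.416
vertex -2.763 0.606 2.221
vertex -2.816 -0.168 1.925
endloop
endfacet
facet normal -0.183 -0.652 0.736
outer loop
vertex -3.565 -0.468 2.124
vertex -3.157 0.02 2.658
vertex -3.974 0.121 2.544
endloop
endfacet
facet normal -0.704 -0.665 0.248
outer loop
vertex -3.565 -0.468 2.124
vertex -3.974 0.121 2.544
vertex -4.137 -0.006 1.739
endloop
endfacet
facet normal -0.411 -0.828 -0.382
outer loop
vertex -3.565 -0.468 2.124
vertex -4.137 -0.006 1.739
vertex -3.422 -0.185 1.357
endloop
endfacet
facet normal 0.291 -0.914 -0.283
outer loop
vertex -3.565 -0.468 2.124
vertex -3.422 -0.185 1.357
vertex -2.816 -0.168 1.925
endloop
endfacet
facet normal 0.431 -0.805 0.407
outer loop
vertex -3.565 -0.468 2.124
vertex -2.816 -0.168 1.925
vertex -3.157 0.02 2.658
endloop
endfacet
facet normal -0.136 0.014 0.991
outer loop
vertex -3.974 0.121 2.544
vertex -3.157 0.02 2.658
vertex -3.478 0.785 2.603
endloop
endfacet
facet normal -0.980 -0.009 0.200
outer loop
vertex -4.137 -0.006 1.739
vertex -3.974 0.121 2.544
vertex -4.084 0.768 2.035
endloop
endfacet
facet normal -0.505 -0.271 -0.819
outer loop
vertex -3.422 -0.185 1.357
vertex -4.137 -0.006 1.739
vertex -3.743 0.58 1.302
endloop
endfacet
facet normal 0.629 -0.412 -0.659
outer loop
vertex -2.816 -0.168 1.925
vertex -3.422 -0.185 1.357
vertex -2.926 0.479 1.416
endloop
endfacet
facet normal 0.857 -0.234 0.459
outer loop
vertex -3.157 0.02 2.658
vertex -2.816 -0.168 1.925
vertex -2.763 0.606 2.221
endloop
endfacet
facet normal 0.621 -0.596 -0.509
outer loop
vertex 2.323 -3.26 4.196
vertex 1.885 -2.994 3.35
vertex 2.658 -2.478 3.69
endloop
endfacet
facet normal 0.349 0.399 0.848
outer loop
vertex 2.323 -3.26 4.196
vertex 2.658 -2.478 3.69
vertex 0.835 -1.986 4.21
endloop
endfacet
facet normal 0.621 -0.596 -0.509
outer loop
vertex 2.658 -2.478 3.69
vertex 1.885 -2.994 3.35
vertex 2.22 -2.212 2.843
endloop
endfacet
facet normal 0.296 0.944 0.144
outer loop
vertex 2.658 -2.478 3.69
vertex 2.22 -2.212 2.843
vertex 0.835 -1.986 4.21
endloop
endfacet
facet normal 0.620 -0.596 -0.510
outer loop
vertex 2.22 -2.212 2.843
vertex 1.885 -2.994 3.35
vertex 1.446 -2.727 2.503
endloop
endfacet
facet normal -0.334 0.815 -0.473
outer loop
vertex 2.22 -2.212 2.843
vertex 1.446 -2.727 2.503
vertex 0.835 -1.986 4.21
endloop
endfacet
facet normal 0.620 -0.596 -0.510
outer loop
vertex 1.446 -2.727 2.503
vertex 1.885 -2.994 3.35
vertex 1.111 -3.509 3.01
endloop
endfacet
facet normal -0.911 0.140 -0.387
outer loop
vertex 1.446 -2.727 2.503
vertex 1.111 -3.509 3.01
vertex 0.835 -1.986 4.21
endloop
endfacet
facet normal 0.621 -0.597 -0.509
outer loop
vertex 1.111 -3.509 3.01
vertex 1.885 -2.994 3.35
vertex 1.549 -3.775 3.856
endloop
endfacet
facet normal -0.858 -0.405 0.317
outer loop
vertex 1.111 -3.509 3.01
vertex 1.549 -3.775 3.856
vertex 0.835 -1.986 4.21
endloop
endfacet
facet normal 0.621 -0.597 -0.509
outer loop
vertex 1.549 -3.775 3.856
vertex 1.885 -2.994 3.35
vertex 2.323 -3.26 4.196
endloop
endfacet
facet normal -0.227 -0.275 0.934
outer loop
vertex 1.549 -3.775 3.856
vertex 2.323 -3.26 4.196
vertex 0.835 -1.986 4.21
endloop
endfacet

endsolid


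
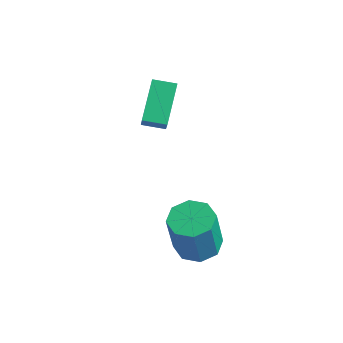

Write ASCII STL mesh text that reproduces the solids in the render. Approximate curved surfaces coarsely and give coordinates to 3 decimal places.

solid 
facet normal -0.103 0.249 -0.963
outer loop
vertex 3.467 -1.192 -1.462
vertex 2.641 -1.332 -1.41
vertex 3.139 -0.666 -1.291
endloop
endfacet
facet normal 0.854 0.519 0.042
outer loop
vertex 3.467 -1.192 -1.462
vertex 3.139 -0.666 -1.291
vertex 3.666 -1.668 0.377
endloop
endfacet
facet normal 0.853 0.520 0.043
outer loop
vertex 3.666 -1.668 0.377
vertex 3.139 -0.666 -1.291
vertex 3.337 -1.142 0.548
endloop
endfacet
facet normal 0.104 -0.248 0.963
outer loop
vertex 3.666 -1.668 0.377
vertex 3.337 -1.142 0.548
vertex 2.839 -1.808 0.43
endloop
endfacet
facet normal -0.104 0.250 -0.963
outer loop
vertex 3.139 -0.666 -1.291
vertex 2.641 -1.332 -1.41
vertex 2.519 -0.531 -1.189
endloop
endfacet
facet normal 0.242 0.945 0.219
outer loop
vertex 3.139 -0.666 -1.291
vertex 2.519 -0.531 -1.189
vertex 3.337 -1.142 0.548
endloop
endfacet
facet normal 0.243 0.945 0.218
outer loop
vertex 3.337 -1.142 0.548
vertex 2.519 -0.531 -1.189
vertex 2.717 -1.006 0.65
endloop
endfacet
facet normal 0.104 -0.248 0.963
outer loop
vertex 3.337 -1.142 0.548
vertex 2.717 -1.006 0.65
vertex 2.839 -1.808 0.43
endloop
endfacet
facet normal -0.105 0.250 -0.963
outer loop
vertex 2.519 -0.531 -1.189
vertex 2.641 -1.332 -1.41
vertex 1.97 -0.865 -1.216
endloop
endfacet
facet normal -0.511 0.818 0.266
outer loop
vertex 2.519 -0.531 -1.189
vertex 1.97 -0.865 -1.216
vertex 2.717 -1.006 0.65
endloop
endfacet
facet normal -0.511 0.817 0.266
outer loop
vertex 2.717 -1.006 0.65
vertex 1.97 -0.865 -1.216
vertex 2.169 -1.34 0.623
endloop
endfacet
facet normal 0.104 -0.248 0.963
outer loop
vertex 2.717 -1.006 0.65
vertex 2.169 -1.34 0.623
vertex 2.839 -1.808 0.43
endloop
endfacet
facet normal -0.104 0.250 -0.963
outer loop
vertex 1.97 -0.865 -1.216
vertex 2.641 -1.332 -1.41
vertex 1.814 -1.472 -1.357
endloop
endfacet
facet normal -0.964 0.211 0.159
outer loop
vertex 1.97 -0.865 -1.216
vertex 1.814 -1.472 -1.357
vertex 2.169 -1.34 0.623
endloop
endfacet
facet normal -0.965 0.211 0.159
outer loop
vertex 2.169 -1.34 0.623
vertex 1.814 -1.472 -1.357
vertex 2.013 -1.948 0.482
endloop
endfacet
facet normal 0.103 -0.250 0.963
outer loop
vertex 2.169 -1.34 0.623
vertex 2.013 -1.948 0.482
vertex 2.839 -1.808 0.43
endloop
endfacet
facet normal -0.104 0.248 -0.963
outer loop
vertex 1.814 -1.472 -1.357
vertex 2.641 -1.332 -1.41
vertex 2.143 -1.998 -1.528
endloop
endfacet
facet normal -0.853 -0.520 -0.042
outer loop
vertex 1.814 -1.472 -1.357
vertex 2.143 -1.998 -1.528
vertex 2.013 -1.948 0.482
endloop
endfacet
facet normal -0.854 -0.519 -0.042
outer loop
vertex 2.013 -1.948 0.482
vertex 2.143 -1.998 -1.528
vertex 2.341 -2.474 0.311
endloop
endfacet
facet normal 0.103 -0.249 0.963
outer loop
vertex 2.013 -1.948 0.482
vertex 2.341 -2.474 0.311
vertex 2.839 -1.808 0.43
endloop
endfacet
facet normal -0.104 0.248 -0.963
outer loop
vertex 2.143 -1.998 -1.528
vertex 2.641 -1.332 -1.41
vertex 2.763 -2.134 -1.63
endloop
endfacet
facet normal -0.243 -0.945 -0.218
outer loop
vertex 2.143 -1.998 -1.528
vertex 2.763 -2.134 -1.63
vertex 2.341 -2.474 0.311
endloop
endfacet
facet normal -0.242 -0.945 -0.218
outer loop
vertex 2.341 -2.474 0.311
vertex 2.763 -2.134 -1.63
vertex 2.961 -2.609 0.209
endloop
endfacet
facet normal 0.104 -0.250 0.963
outer loop
vertex 2.341 -2.474 0.311
vertex 2.961 -2.609 0.209
vertex 2.839 -1.808 0.43
endloop
endfacet
facet normal -0.104 0.248 -0.963
outer loop
vertex 2.763 -2.134 -1.63
vertex 2.641 -1.332 -1.41
vertex 3.311 -1.8 -1.603
endloop
endfacet
facet normal 0.511 -0.817 -0.266
outer loop
vertex 2.763 -2.134 -1.63
vertex 3.311 -1.8 -1.603
vertex 2.961 -2.609 0.209
endloop
endfacet
facet normal 0.510 -0.818 -0.266
outer loop
vertex 2.961 -2.609 0.209
vertex 3.311 -1.8 -1.603
vertex 3.51 -2.275 0.236
endloop
endfacet
facet normal 0.105 -0.250 0.963
outer loop
vertex 2.961 -2.609 0.209
vertex 3.51 -2.275 0.236
vertex 2.839 -1.808 0.43
endloop
endfacet
facet normal -0.103 0.250 -0.963
outer loop
vertex 3.311 -1.8 -1.603
vertex 2.641 -1.332 -1.41
vertex 3.467 -1.192 -1.462
endloop
endfacet
facet normal 0.965 -0.211 -0.159
outer loop
vertex 3.311 -1.8 -1.603
vertex 3.467 -1.192 -1.462
vertex 3.51 -2.275 0.236
endloop
endfacet
facet normal 0.964 -0.211 -0.159
outer loop
vertex 3.51 -2.275 0.236
vertex 3.467 -1.192 -1.462
vertex 3.666 -1.668 0.377
endloop
endfacet
facet normal 0.104 -0.250 0.963
outer loop
vertex 3.51 -2.275 0.236
vertex 3.666 -1.668 0.377
vertex 2.839 -1.808 0.43
endloop
endfacet
facet normal -0.723 -0.672 0.160
outer loop
vertex -1.353 0.007 3.912
vertex -1.96 0.446 3.013
vertex -0.569 -1.091 2.846
endloop
endfacet
facet normal 0.519 -0.375 0.768
outer loop
vertex 0.06 -0.506 2.707
vertex -1.353 0.007 3.912
vertex -0.569 -1.091 2.846
endloop
endfacet
facet normal -0.723 -0.672 0.160
outer loop
vertex -0.569 -1.091 2.846
vertex -1.96 0.446 3.013
vertex -1.176 -0.652 1.947
endloop
endfacet
facet normal 0.457 -0.638 -0.620
outer loop
vertex -1.176 -0.652 1.947
vertex 0.06 -0.506 2.707
vertex -0.569 -1.091 2.846
endloop
endfacet
facet normal -0.457 0.638 0.620
outer loop
vertex -1.353 0.007 3.912
vertex -1.331 1.031 2.874
vertex -1.96 0.446 3.013
endloop
endfacet
facet normal 0.519 -0.375 0.768
outer loop
vertex -0.724 0.592 3.773
vertex -1.353 0.007 3.912
vertex 0.06 -0.506 2.707
endloop
endfacet
facet normal -0.457 0.638 0.620
outer loop
vertex -0.724 0.592 3.773
vertex -1.331 1.031 2.874
vertex -1.353 0.007 3.912
endloop
endfacet
facet normal -0.519 0.375 -0.768
outer loop
vertex -1.96 0.446 3.013
vertex -1.331 1.031 2.874
vertex -1.176 -0.652 1.947
endloop
endfacet
facet normal 0.457 -0.638 -0.620
outer loop
vertex -0.547 -0.067 1.808
vertex 0.06 -0.506 2.707
vertex -1.176 -0.652 1.947
endloop
endfacet
facet normal -0.519 0.375 -0.768
outer loop
vertex -1.176 -0.652 1.947
vertex -1.331 1.031 2.874
vertex -0.547 -0.067 1.808
endloop
endfacet
facet normal 0.723 0.672 -0.160
outer loop
vertex -0.547 -0.067 1.808
vertex -0.724 0.592 3.773
vertex 0.06 -0.506 2.707
endloop
endfacet
facet normal 0.723 0.672 -0.160
outer loop
vertex -1.331 1.031 2.874
vertex -0.724 0.592 3.773
vertex -0.547 -0.067 1.808
endloop
endfacet

endsolid


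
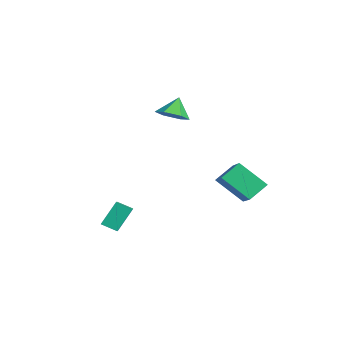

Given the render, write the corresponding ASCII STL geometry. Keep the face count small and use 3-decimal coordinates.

solid 
facet normal -0.861 0.126 -0.493
outer loop
vertex 0.957 3.46 -0.771
vertex 1.973 4.779 -2.209
vertex 1.271 2.298 -1.615
endloop
endfacet
facet normal -0.462 -0.600 0.654
outer loop
vertex 3.027 2.041 -0.611
vertex 0.957 3.46 -0.771
vertex 1.271 2.298 -1.615
endloop
endfacet
facet normal -0.861 0.126 -0.492
outer loop
vertex 1.271 2.298 -1.615
vertex 1.973 4.779 -2.209
vertex 2.286 3.617 -3.054
endloop
endfacet
facet normal 0.213 -0.790 -0.574
outer loop
vertex 2.286 3.617 -3.054
vertex 3.027 2.041 -0.611
vertex 1.271 2.298 -1.615
endloop
endfacet
facet normal -0.213 0.790 0.575
outer loop
vertex 0.957 3.46 -0.771
vertex 3.729 4.522 -1.205
vertex 1.973 4.779 -2.209
endloop
endfacet
facet normal -0.462 -0.600 0.654
outer loop
vertex 2.714 3.203 0.234
vertex 0.957 3.46 -0.771
vertex 3.027 2.041 -0.611
endloop
endfacet
facet normal -0.213 0.790 0.574
outer loop
vertex 2.714 3.203 0.234
vertex 3.729 4.522 -1.205
vertex 0.957 3.46 -0.771
endloop
endfacet
facet normal 0.462 0.600 -0.654
outer loop
vertex 1.973 4.779 -2.209
vertex 3.729 4.522 -1.205
vertex 2.286 3.617 -3.054
endloop
endfacet
facet normal 0.213 -0.790 -0.574
outer loop
vertex 4.043 3.36 -2.049
vertex 3.027 2.041 -0.611
vertex 2.286 3.617 -3.054
endloop
endfacet
facet normal 0.462 0.600 -0.654
outer loop
vertex 2.286 3.617 -3.054
vertex 3.729 4.522 -1.205
vertex 4.043 3.36 -2.049
endloop
endfacet
facet normal 0.861 -0.126 0.493
outer loop
vertex 4.043 3.36 -2.049
vertex 2.714 3.203 0.234
vertex 3.027 2.041 -0.611
endloop
endfacet
facet normal 0.861 -0.125 0.493
outer loop
vertex 3.729 4.522 -1.205
vertex 2.714 3.203 0.234
vertex 4.043 3.36 -2.049
endloop
endfacet
facet normal -0.868 0.290 -0.404
outer loop
vertex 0.609 -3.306 -2.814
vertex 1.088 -2.499 -3.263
vertex 0.936 -4.281 -4.218
endloop
endfacet
facet normal -0.460 -0.776 0.431
outer loop
vertex 2.012 -4.641 -3.717
vertex 0.609 -3.306 -2.814
vertex 0.936 -4.281 -4.218
endloop
endfacet
facet normal -0.867 0.291 -0.404
outer loop
vertex 0.936 -4.281 -4.218
vertex 1.088 -2.499 -3.263
vertex 1.416 -3.474 -4.667
endloop
endfacet
facet normal 0.188 -0.561 -0.807
outer loop
vertex 1.416 -3.474 -4.667
vertex 2.012 -4.641 -3.717
vertex 0.936 -4.281 -4.218
endloop
endfacet
facet normal -0.188 0.560 0.807
outer loop
vertex 0.609 -3.306 -2.814
vertex 2.164 -2.859 -2.762
vertex 1.088 -2.499 -3.263
endloop
endfacet
facet normal -0.461 -0.776 0.431
outer loop
vertex 1.684 -3.666 -2.313
vertex 0.609 -3.306 -2.814
vertex 2.012 -4.641 -3.717
endloop
endfacet
facet normal -0.188 0.561 0.806
outer loop
vertex 1.684 -3.666 -2.313
vertex 2.164 -2.859 -2.762
vertex 0.609 -3.306 -2.814
endloop
endfacet
facet normal 0.460 0.776 -0.431
outer loop
vertex 1.088 -2.499 -3.263
vertex 2.164 -2.859 -2.762
vertex 1.416 -3.474 -4.667
endloop
endfacet
facet normal 0.188 -0.560 -0.807
outer loop
vertex 2.491 -3.834 -4.166
vertex 2.012 -4.641 -3.717
vertex 1.416 -3.474 -4.667
endloop
endfacet
facet normal 0.461 0.776 -0.431
outer loop
vertex 1.416 -3.474 -4.667
vertex 2.164 -2.859 -2.762
vertex 2.491 -3.834 -4.166
endloop
endfacet
facet normal 0.868 -0.290 0.404
outer loop
vertex 2.491 -3.834 -4.166
vertex 1.684 -3.666 -2.313
vertex 2.012 -4.641 -3.717
endloop
endfacet
facet normal 0.867 -0.291 0.404
outer loop
vertex 2.164 -2.859 -2.762
vertex 1.684 -3.666 -2.313
vertex 2.491 -3.834 -4.166
endloop
endfacet
facet normal 0.377 -0.419 -0.826
outer loop
vertex -0.627 -0.144 3.318
vertex -1.154 0.525 2.738
vertex -0.202 0.757 3.055
endloop
endfacet
facet normal 0.499 0.018 0.867
outer loop
vertex -0.627 -0.144 3.318
vertex -0.202 0.757 3.055
vertex -1.686 1.115 3.902
endloop
endfacet
facet normal 0.377 -0.419 -0.826
outer loop
vertex -0.202 0.757 3.055
vertex -1.154 0.525 2.738
vertex -0.729 1.426 2.475
endloop
endfacet
facet normal 0.450 0.760 0.468
outer loop
vertex -0.202 0.757 3.055
vertex -0.729 1.426 2.475
vertex -1.686 1.115 3.902
endloop
endfacet
facet normal 0.378 -0.419 -0.826
outer loop
vertex -0.729 1.426 2.475
vertex -1.154 0.525 2.738
vertex -1.681 1.193 2.158
endloop
endfacet
facet normal -0.251 0.967 0.043
outer loop
vertex -0.729 1.426 2.475
vertex -1.681 1.193 2.158
vertex -1.686 1.115 3.902
endloop
endfacet
facet normal 0.378 -0.419 -0.826
outer loop
vertex -1.681 1.193 2.158
vertex -1.154 0.525 2.738
vertex -2.106 0.292 2.421
endloop
endfacet
facet normal -0.902 0.431 0.017
outer loop
vertex -1.681 1.193 2.158
vertex -2.106 0.292 2.421
vertex -1.686 1.115 3.902
endloop
endfacet
facet normal 0.377 -0.418 -0.826
outer loop
vertex -2.106 0.292 2.421
vertex -1.154 0.525 2.738
vertex -1.579 -0.376 3.0
endloop
endfacet
facet normal -0.854 -0.313 0.416
outer loop
vertex -2.106 0.292 2.421
vertex -1.579 -0.376 3.0
vertex -1.686 1.115 3.902
endloop
endfacet
facet normal 0.378 -0.418 -0.826
outer loop
vertex -1.579 -0.376 3.0
vertex -1.154 0.525 2.738
vertex -0.627 -0.144 3.318
endloop
endfacet
facet normal -0.154 -0.520 0.840
outer loop
vertex -1.579 -0.376 3.0
vertex -0.627 -0.144 3.318
vertex -1.686 1.115 3.902
endloop
endfacet

endsolid


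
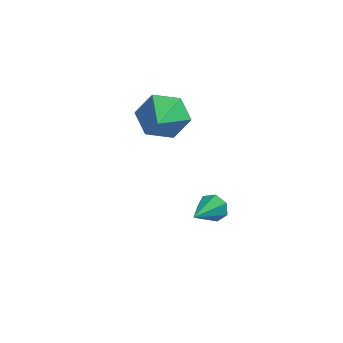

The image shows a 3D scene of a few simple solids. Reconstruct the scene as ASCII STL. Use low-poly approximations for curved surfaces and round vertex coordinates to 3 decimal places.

solid 
facet normal 0.133 0.948 -0.289
outer loop
vertex -1.142 -1.675 -3.98
vertex -1.403 -1.462 -3.401
vertex -0.763 -1.596 -3.547
endloop
endfacet
facet normal 0.651 -0.604 -0.459
outer loop
vertex -1.142 -1.675 -3.98
vertex -0.763 -1.596 -3.547
vertex -1.617 -2.978 -2.939
endloop
endfacet
facet normal 0.133 0.948 -0.289
outer loop
vertex -0.763 -1.596 -3.547
vertex -1.403 -1.462 -3.401
vertex -0.866 -1.416 -3.003
endloop
endfacet
facet normal 0.865 -0.404 0.297
outer loop
vertex -0.763 -1.596 -3.547
vertex -0.866 -1.416 -3.003
vertex -1.617 -2.978 -2.939
endloop
endfacet
facet normal 0.134 0.948 -0.290
outer loop
vertex -0.866 -1.416 -3.003
vertex -1.403 -1.462 -3.401
vertex -1.373 -1.27 -2.76
endloop
endfacet
facet normal 0.392 -0.151 0.908
outer loop
vertex -0.866 -1.416 -3.003
vertex -1.373 -1.27 -2.76
vertex -1.617 -2.978 -2.939
endloop
endfacet
facet normal 0.133 0.948 -0.290
outer loop
vertex -1.373 -1.27 -2.76
vertex -1.403 -1.462 -3.401
vertex -1.903 -1.269 -2.999
endloop
endfacet
facet normal -0.411 -0.037 0.911
outer loop
vertex -1.373 -1.27 -2.76
vertex -1.903 -1.269 -2.999
vertex -1.617 -2.978 -2.939
endloop
endfacet
facet normal 0.134 0.948 -0.288
outer loop
vertex -1.903 -1.269 -2.999
vertex -1.403 -1.462 -3.401
vertex -2.057 -1.412 -3.541
endloop
endfacet
facet normal -0.941 -0.147 0.306
outer loop
vertex -1.903 -1.269 -2.999
vertex -2.057 -1.412 -3.541
vertex -1.617 -2.978 -2.939
endloop
endfacet
facet normal 0.134 0.948 -0.289
outer loop
vertex -2.057 -1.412 -3.541
vertex -1.403 -1.462 -3.401
vertex -1.718 -1.593 -3.978
endloop
endfacet
facet normal -0.797 -0.398 -0.453
outer loop
vertex -2.057 -1.412 -3.541
vertex -1.718 -1.593 -3.978
vertex -1.617 -2.978 -2.939
endloop
endfacet
facet normal 0.134 0.948 -0.288
outer loop
vertex -1.718 -1.593 -3.978
vertex -1.403 -1.462 -3.401
vertex -1.142 -1.675 -3.98
endloop
endfacet
facet normal -0.088 -0.602 -0.794
outer loop
vertex -1.718 -1.593 -3.978
vertex -1.142 -1.675 -3.98
vertex -1.617 -2.978 -2.939
endloop
endfacet
facet normal -0.264 0.865 -0.427
outer loop
vertex -2.925 -1.026 2.229
vertex -3.429 -1.573 1.432
vertex -3.976 -1.295 2.333
endloop
endfacet
facet normal 0.083 0.059 0.995
outer loop
vertex -2.925 -1.026 2.229
vertex -3.976 -1.295 2.333
vertex -2.851 -3.467 2.368
endloop
endfacet
facet normal -0.264 0.865 -0.427
outer loop
vertex -3.976 -1.295 2.333
vertex -3.429 -1.573 1.432
vertex -4.48 -1.842 1.536
endloop
endfacet
facet normal -0.673 -0.338 0.658
outer loop
vertex -3.976 -1.295 2.333
vertex -4.48 -1.842 1.536
vertex -2.851 -3.467 2.368
endloop
endfacet
facet normal -0.264 0.865 -0.427
outer loop
vertex -4.48 -1.842 1.536
vertex -3.429 -1.573 1.432
vertex -3.932 -2.12 0.635
endloop
endfacet
facet normal -0.652 -0.740 -0.168
outer loop
vertex -4.48 -1.842 1.536
vertex -3.932 -2.12 0.635
vertex -2.851 -3.467 2.368
endloop
endfacet
facet normal -0.263 0.865 -0.427
outer loop
vertex -3.932 -2.12 0.635
vertex -3.429 -1.573 1.432
vertex -2.881 -1.851 0.532
endloop
endfacet
facet normal 0.126 -0.744 -0.657
outer loop
vertex -3.932 -2.12 0.635
vertex -2.881 -1.851 0.532
vertex -2.851 -3.467 2.368
endloop
endfacet
facet normal -0.263 0.865 -0.427
outer loop
vertex -2.881 -1.851 0.532
vertex -3.429 -1.573 1.432
vertex -2.378 -1.304 1.329
endloop
endfacet
facet normal 0.882 -0.346 -0.319
outer loop
vertex -2.881 -1.851 0.532
vertex -2.378 -1.304 1.329
vertex -2.851 -3.467 2.368
endloop
endfacet
facet normal -0.263 0.865 -0.427
outer loop
vertex -2.378 -1.304 1.329
vertex -3.429 -1.573 1.432
vertex -2.925 -1.026 2.229
endloop
endfacet
facet normal 0.861 0.055 0.506
outer loop
vertex -2.378 -1.304 1.329
vertex -2.925 -1.026 2.229
vertex -2.851 -3.467 2.368
endloop
endfacet

endsolid


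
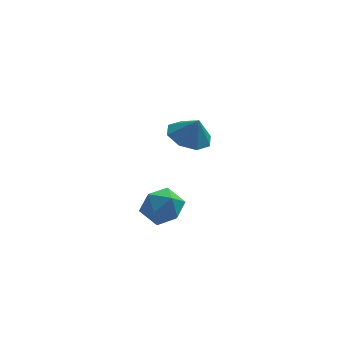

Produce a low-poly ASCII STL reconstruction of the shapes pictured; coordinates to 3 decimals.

solid 
facet normal -0.908 0.239 0.344
outer loop
vertex -1.433 -3.04 -3.621
vertex -1.768 -3.869 -3.929
vertex -1.417 -3.796 -3.053
endloop
endfacet
facet normal -0.397 0.546 0.738
outer loop
vertex -1.433 -3.04 -3.621
vertex -1.417 -3.796 -3.053
vertex -0.673 -3.213 -3.084
endloop
endfacet
facet normal 0.000 0.952 0.307
outer loop
vertex -1.433 -3.04 -3.621
vertex -0.673 -3.213 -3.084
vertex -0.564 -2.925 -3.978
endloop
endfacet
facet normal -0.264 0.897 -0.354
outer loop
vertex -1.433 -3.04 -3.621
vertex -0.564 -2.925 -3.978
vertex -1.241 -3.331 -4.501
endloop
endfacet
facet normal -0.826 0.457 -0.331
outer loop
vertex -1.433 -3.04 -3.621
vertex -1.241 -3.331 -4.501
vertex -1.768 -3.869 -3.929
endloop
endfacet
facet normal 0.019 0.029 0.999
outer loop
vertex -0.673 -3.213 -3.084
vertex -1.417 -3.796 -3.053
vertex -0.539 -4.149 -3.059
endloop
endfacet
facet normal -0.807 -0.466 0.362
outer loop
vertex -1.417 -3.796 -3.053
vertex -1.768 -3.869 -3.929
vertex -1.216 -4.555 -3.582
endloop
endfacet
facet normal -0.674 -0.116 -0.730
outer loop
vertex -1.768 -3.869 -3.929
vertex -1.241 -3.331 -4.501
vertex -1.107 -4.267 -4.476
endloop
endfacet
facet normal 0.235 0.597 -0.767
outer loop
vertex -1.241 -3.331 -4.501
vertex -0.564 -2.925 -3.978
vertex -0.363 -3.684 -4.507
endloop
endfacet
facet normal 0.662 0.686 0.302
outer loop
vertex -0.564 -2.925 -3.978
vertex -0.673 -3.213 -3.084
vertex -0.012 -3.611 -3.631
endloop
endfacet
facet normal 0.264 -0.897 0.354
outer loop
vertex -0.347 -4.44 -3.939
vertex -0.539 -4.149 -3.059
vertex -1.216 -4.555 -3.582
endloop
endfacet
facet normal -0.000 -0.952 -0.307
outer loop
vertex -0.347 -4.44 -3.939
vertex -1.216 -4.555 -3.582
vertex -1.107 -4.267 -4.476
endloop
endfacet
facet normal 0.397 -0.546 -0.738
outer loop
vertex -0.347 -4.44 -3.939
vertex -1.107 -4.267 -4.476
vertex -0.363 -3.684 -4.507
endloop
endfacet
facet normal 0.908 -0.239 -0.344
outer loop
vertex -0.347 -4.44 -3.939
vertex -0.363 -3.684 -4.507
vertex -0.012 -3.611 -3.631
endloop
endfacet
facet normal 0.826 -0.457 0.331
outer loop
vertex -0.347 -4.44 -3.939
vertex -0.012 -3.611 -3.631
vertex -0.539 -4.149 -3.059
endloop
endfacet
facet normal -0.235 -0.597 0.767
outer loop
vertex -1.216 -4.555 -3.582
vertex -0.539 -4.149 -3.059
vertex -1.417 -3.796 -3.053
endloop
endfacet
facet normal -0.662 -0.686 -0.302
outer loop
vertex -1.107 -4.267 -4.476
vertex -1.216 -4.555 -3.582
vertex -1.768 -3.869 -3.929
endloop
endfacet
facet normal -0.019 -0.029 -0.999
outer loop
vertex -0.363 -3.684 -4.507
vertex -1.107 -4.267 -4.476
vertex -1.241 -3.331 -4.501
endloop
endfacet
facet normal 0.807 0.466 -0.362
outer loop
vertex -0.012 -3.611 -3.631
vertex -0.363 -3.684 -4.507
vertex -0.564 -2.925 -3.978
endloop
endfacet
facet normal 0.674 0.116 0.730
outer loop
vertex -0.539 -4.149 -3.059
vertex -0.012 -3.611 -3.631
vertex -0.673 -3.213 -3.084
endloop
endfacet
facet normal -0.353 0.208 -0.912
outer loop
vertex 1.2 1.423 -3.017
vertex 0.315 1.066 -2.756
vertex 0.748 1.955 -2.721
endloop
endfacet
facet normal 0.781 0.393 0.486
outer loop
vertex 1.2 1.423 -3.017
vertex 0.748 1.955 -2.721
vertex 0.705 0.834 -1.744
endloop
endfacet
facet normal -0.352 0.208 -0.912
outer loop
vertex 0.748 1.955 -2.721
vertex 0.315 1.066 -2.756
vertex 0.042 1.965 -2.446
endloop
endfacet
facet normal 0.292 0.622 0.727
outer loop
vertex 0.748 1.955 -2.721
vertex 0.042 1.965 -2.446
vertex 0.705 0.834 -1.744
endloop
endfacet
facet normal -0.352 0.208 -0.913
outer loop
vertex 0.042 1.965 -2.446
vertex 0.315 1.066 -2.756
vertex -0.504 1.449 -2.353
endloop
endfacet
facet normal -0.236 0.409 0.882
outer loop
vertex 0.042 1.965 -2.446
vertex -0.504 1.449 -2.353
vertex 0.705 0.834 -1.744
endloop
endfacet
facet normal -0.352 0.208 -0.913
outer loop
vertex -0.504 1.449 -2.353
vertex 0.315 1.066 -2.756
vertex -0.571 0.708 -2.496
endloop
endfacet
facet normal -0.495 -0.121 0.860
outer loop
vertex -0.504 1.449 -2.353
vertex -0.571 0.708 -2.496
vertex 0.705 0.834 -1.744
endloop
endfacet
facet normal -0.352 0.209 -0.912
outer loop
vertex -0.571 0.708 -2.496
vertex 0.315 1.066 -2.756
vertex -0.119 0.176 -2.792
endloop
endfacet
facet normal -0.333 -0.658 0.675
outer loop
vertex -0.571 0.708 -2.496
vertex -0.119 0.176 -2.792
vertex 0.705 0.834 -1.744
endloop
endfacet
facet normal -0.352 0.209 -0.912
outer loop
vertex -0.119 0.176 -2.792
vertex 0.315 1.066 -2.756
vertex 0.587 0.166 -3.067
endloop
endfacet
facet normal 0.156 -0.887 0.434
outer loop
vertex -0.119 0.176 -2.792
vertex 0.587 0.166 -3.067
vertex 0.705 0.834 -1.744
endloop
endfacet
facet normal -0.353 0.209 -0.912
outer loop
vertex 0.587 0.166 -3.067
vertex 0.315 1.066 -2.756
vertex 1.133 0.682 -3.16
endloop
endfacet
facet normal 0.684 -0.674 0.279
outer loop
vertex 0.587 0.166 -3.067
vertex 1.133 0.682 -3.16
vertex 0.705 0.834 -1.744
endloop
endfacet
facet normal -0.353 0.208 -0.912
outer loop
vertex 1.133 0.682 -3.16
vertex 0.315 1.066 -2.756
vertex 1.2 1.423 -3.017
endloop
endfacet
facet normal 0.943 -0.143 0.300
outer loop
vertex 1.133 0.682 -3.16
vertex 1.2 1.423 -3.017
vertex 0.705 0.834 -1.744
endloop
endfacet

endsolid


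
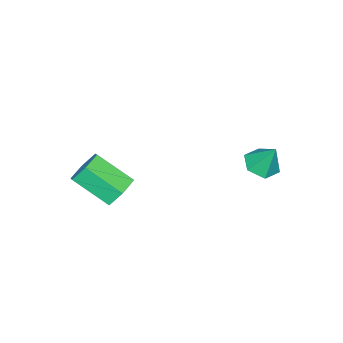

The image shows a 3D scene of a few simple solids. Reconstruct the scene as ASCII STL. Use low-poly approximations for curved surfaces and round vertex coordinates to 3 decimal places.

solid 
facet normal -0.050 -0.461 -0.886
outer loop
vertex -2.246 2.679 -0.619
vertex -3.046 2.891 -0.684
vertex -2.458 3.396 -0.98
endloop
endfacet
facet normal 0.885 0.390 0.254
outer loop
vertex -2.246 2.679 -0.619
vertex -2.458 3.396 -0.98
vertex -2.974 3.549 0.584
endloop
endfacet
facet normal -0.051 -0.461 -0.886
outer loop
vertex -2.458 3.396 -0.98
vertex -3.046 2.891 -0.684
vertex -3.258 3.607 -1.044
endloop
endfacet
facet normal 0.256 0.967 -0.010
outer loop
vertex -2.458 3.396 -0.98
vertex -3.258 3.607 -1.044
vertex -2.974 3.549 0.584
endloop
endfacet
facet normal -0.051 -0.461 -0.886
outer loop
vertex -3.258 3.607 -1.044
vertex -3.046 2.891 -0.684
vertex -3.846 3.102 -0.748
endloop
endfacet
facet normal -0.606 0.784 0.134
outer loop
vertex -3.258 3.607 -1.044
vertex -3.846 3.102 -0.748
vertex -2.974 3.549 0.584
endloop
endfacet
facet normal -0.050 -0.460 -0.886
outer loop
vertex -3.846 3.102 -0.748
vertex -3.046 2.891 -0.684
vertex -3.634 2.385 -0.388
endloop
endfacet
facet normal -0.840 0.024 0.542
outer loop
vertex -3.846 3.102 -0.748
vertex -3.634 2.385 -0.388
vertex -2.974 3.549 0.584
endloop
endfacet
facet normal -0.049 -0.461 -0.886
outer loop
vertex -3.634 2.385 -0.388
vertex -3.046 2.891 -0.684
vertex -2.833 2.174 -0.323
endloop
endfacet
facet normal -0.211 -0.553 0.806
outer loop
vertex -3.634 2.385 -0.388
vertex -2.833 2.174 -0.323
vertex -2.974 3.549 0.584
endloop
endfacet
facet normal -0.050 -0.461 -0.886
outer loop
vertex -2.833 2.174 -0.323
vertex -3.046 2.891 -0.684
vertex -2.246 2.679 -0.619
endloop
endfacet
facet normal 0.652 -0.370 0.662
outer loop
vertex -2.833 2.174 -0.323
vertex -2.246 2.679 -0.619
vertex -2.974 3.549 0.584
endloop
endfacet
facet normal -0.156 0.810 -0.565
outer loop
vertex 2.554 -0.731 -0.924
vertex 1.692 -0.78 -0.756
vertex 2.217 -0.311 -0.228
endloop
endfacet
facet normal 0.910 0.340 0.236
outer loop
vertex 2.554 -0.731 -0.924
vertex 2.217 -0.311 -0.228
vertex 2.851 -2.271 0.148
endloop
endfacet
facet normal 0.910 0.340 0.237
outer loop
vertex 2.851 -2.271 0.148
vertex 2.217 -0.311 -0.228
vertex 2.513 -1.851 0.844
endloop
endfacet
facet normal 0.156 -0.810 0.565
outer loop
vertex 2.851 -2.271 0.148
vertex 2.513 -1.851 0.844
vertex 1.988 -2.32 0.316
endloop
endfacet
facet normal -0.156 0.810 -0.565
outer loop
vertex 2.217 -0.311 -0.228
vertex 1.692 -0.78 -0.756
vertex 1.354 -0.36 -0.06
endloop
endfacet
facet normal 0.123 0.583 0.803
outer loop
vertex 2.217 -0.311 -0.228
vertex 1.354 -0.36 -0.06
vertex 2.513 -1.851 0.844
endloop
endfacet
facet normal 0.123 0.583 0.803
outer loop
vertex 2.513 -1.851 0.844
vertex 1.354 -0.36 -0.06
vertex 1.651 -1.9 1.012
endloop
endfacet
facet normal 0.156 -0.810 0.565
outer loop
vertex 2.513 -1.851 0.844
vertex 1.651 -1.9 1.012
vertex 1.988 -2.32 0.316
endloop
endfacet
facet normal -0.156 0.810 -0.565
outer loop
vertex 1.354 -0.36 -0.06
vertex 1.692 -0.78 -0.756
vertex 0.829 -0.829 -0.588
endloop
endfacet
facet normal -0.787 0.243 0.567
outer loop
vertex 1.354 -0.36 -0.06
vertex 0.829 -0.829 -0.588
vertex 1.651 -1.9 1.012
endloop
endfacet
facet normal -0.787 0.243 0.567
outer loop
vertex 1.651 -1.9 1.012
vertex 0.829 -0.829 -0.588
vertex 1.126 -2.369 0.484
endloop
endfacet
facet normal 0.156 -0.810 0.565
outer loop
vertex 1.651 -1.9 1.012
vertex 1.126 -2.369 0.484
vertex 1.988 -2.32 0.316
endloop
endfacet
facet normal -0.156 0.810 -0.565
outer loop
vertex 0.829 -0.829 -0.588
vertex 1.692 -0.78 -0.756
vertex 1.167 -1.249 -1.284
endloop
endfacet
facet normal -0.910 -0.340 -0.237
outer loop
vertex 0.829 -0.829 -0.588
vertex 1.167 -1.249 -1.284
vertex 1.126 -2.369 0.484
endloop
endfacet
facet normal -0.911 -0.339 -0.236
outer loop
vertex 1.126 -2.369 0.484
vertex 1.167 -1.249 -1.284
vertex 1.463 -2.789 -0.212
endloop
endfacet
facet normal 0.156 -0.810 0.565
outer loop
vertex 1.126 -2.369 0.484
vertex 1.463 -2.789 -0.212
vertex 1.988 -2.32 0.316
endloop
endfacet
facet normal -0.156 0.810 -0.565
outer loop
vertex 1.167 -1.249 -1.284
vertex 1.692 -0.78 -0.756
vertex 2.029 -1.2 -1.452
endloop
endfacet
facet normal -0.123 -0.583 -0.803
outer loop
vertex 1.167 -1.249 -1.284
vertex 2.029 -1.2 -1.452
vertex 1.463 -2.789 -0.212
endloop
endfacet
facet normal -0.123 -0.583 -0.803
outer loop
vertex 1.463 -2.789 -0.212
vertex 2.029 -1.2 -1.452
vertex 2.326 -2.74 -0.38
endloop
endfacet
facet normal 0.156 -0.810 0.565
outer loop
vertex 1.463 -2.789 -0.212
vertex 2.326 -2.74 -0.38
vertex 1.988 -2.32 0.316
endloop
endfacet
facet normal -0.156 0.810 -0.565
outer loop
vertex 2.029 -1.2 -1.452
vertex 1.692 -0.78 -0.756
vertex 2.554 -0.731 -0.924
endloop
endfacet
facet normal 0.787 -0.243 -0.567
outer loop
vertex 2.029 -1.2 -1.452
vertex 2.554 -0.731 -0.924
vertex 2.326 -2.74 -0.38
endloop
endfacet
facet normal 0.787 -0.243 -0.567
outer loop
vertex 2.326 -2.74 -0.38
vertex 2.554 -0.731 -0.924
vertex 2.851 -2.271 0.148
endloop
endfacet
facet normal 0.156 -0.810 0.565
outer loop
vertex 2.326 -2.74 -0.38
vertex 2.851 -2.271 0.148
vertex 1.988 -2.32 0.316
endloop
endfacet

endsolid


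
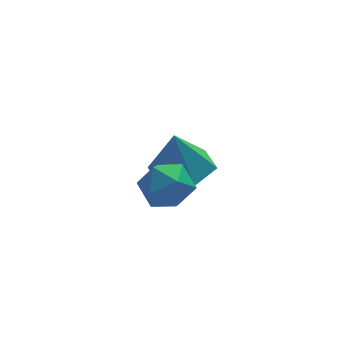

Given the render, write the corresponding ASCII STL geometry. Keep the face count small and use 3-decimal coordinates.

solid 
facet normal -0.544 0.677 0.496
outer loop
vertex -3.058 -1.843 -0.629
vertex -2.659 -2.059 0.104
vertex -2.336 -1.434 -0.395
endloop
endfacet
facet normal -0.440 0.880 -0.180
outer loop
vertex -3.058 -1.843 -0.629
vertex -2.336 -1.434 -0.395
vertex -2.455 -1.662 -1.218
endloop
endfacet
facet normal -0.703 0.372 -0.606
outer loop
vertex -3.058 -1.843 -0.629
vertex -2.455 -1.662 -1.218
vertex -2.851 -2.428 -1.228
endloop
endfacet
facet normal -0.970 -0.145 -0.193
outer loop
vertex -3.058 -1.843 -0.629
vertex -2.851 -2.428 -1.228
vertex -2.977 -2.673 -0.411
endloop
endfacet
facet normal -0.872 0.043 0.487
outer loop
vertex -3.058 -1.843 -0.629
vertex -2.977 -2.673 -0.411
vertex -2.659 -2.059 0.104
endloop
endfacet
facet normal 0.265 0.919 -0.293
outer loop
vertex -2.455 -1.662 -1.218
vertex -2.336 -1.434 -0.395
vertex -1.683 -1.767 -0.849
endloop
endfacet
facet normal 0.096 0.590 0.801
outer loop
vertex -2.336 -1.434 -0.395
vertex -2.659 -2.059 0.104
vertex -1.809 -2.012 -0.032
endloop
endfacet
facet normal -0.436 -0.435 0.788
outer loop
vertex -2.659 -2.059 0.104
vertex -2.977 -2.673 -0.411
vertex -2.205 -2.778 -0.042
endloop
endfacet
facet normal -0.595 -0.740 -0.314
outer loop
vertex -2.977 -2.673 -0.411
vertex -2.851 -2.428 -1.228
vertex -2.324 -3.006 -0.865
endloop
endfacet
facet normal -0.162 0.097 -0.982
outer loop
vertex -2.851 -2.428 -1.228
vertex -2.455 -1.662 -1.218
vertex -2.001 -2.381 -1.364
endloop
endfacet
facet normal 0.970 0.145 0.193
outer loop
vertex -1.602 -2.597 -0.631
vertex -1.683 -1.767 -0.849
vertex -1.809 -2.012 -0.032
endloop
endfacet
facet normal 0.703 -0.372 0.606
outer loop
vertex -1.602 -2.597 -0.631
vertex -1.809 -2.012 -0.032
vertex -2.205 -2.778 -0.042
endloop
endfacet
facet normal 0.440 -0.880 0.180
outer loop
vertex -1.602 -2.597 -0.631
vertex -2.205 -2.778 -0.042
vertex -2.324 -3.006 -0.865
endloop
endfacet
facet normal 0.544 -0.677 -0.496
outer loop
vertex -1.602 -2.597 -0.631
vertex -2.324 -3.006 -0.865
vertex -2.001 -2.381 -1.364
endloop
endfacet
facet normal 0.872 -0.043 -0.487
outer loop
vertex -1.602 -2.597 -0.631
vertex -2.001 -2.381 -1.364
vertex -1.683 -1.767 -0.849
endloop
endfacet
facet normal 0.595 0.740 0.314
outer loop
vertex -1.809 -2.012 -0.032
vertex -1.683 -1.767 -0.849
vertex -2.336 -1.434 -0.395
endloop
endfacet
facet normal 0.162 -0.097 0.982
outer loop
vertex -2.205 -2.778 -0.042
vertex -1.809 -2.012 -0.032
vertex -2.659 -2.059 0.104
endloop
endfacet
facet normal -0.265 -0.919 0.293
outer loop
vertex -2.324 -3.006 -0.865
vertex -2.205 -2.778 -0.042
vertex -2.977 -2.673 -0.411
endloop
endfacet
facet normal -0.096 -0.590 -0.801
outer loop
vertex -2.001 -2.381 -1.364
vertex -2.324 -3.006 -0.865
vertex -2.851 -2.428 -1.228
endloop
endfacet
facet normal 0.436 0.435 -0.788
outer loop
vertex -1.683 -1.767 -0.849
vertex -2.001 -2.381 -1.364
vertex -2.455 -1.662 -1.218
endloop
endfacet
facet normal 0.156 -0.023 -0.987
outer loop
vertex 0.022 0.159 -2.497
vertex -0.869 0.672 -2.65
vertex 0.018 1.199 -2.522
endloop
endfacet
facet normal 0.773 0.018 0.634
outer loop
vertex 0.022 0.159 -2.497
vertex 0.018 1.199 -2.522
vertex -1.111 0.708 -1.13
endloop
endfacet
facet normal 0.156 -0.023 -0.987
outer loop
vertex 0.018 1.199 -2.522
vertex -0.869 0.672 -2.65
vertex -0.874 1.712 -2.675
endloop
endfacet
facet normal 0.344 0.762 0.548
outer loop
vertex 0.018 1.199 -2.522
vertex -0.874 1.712 -2.675
vertex -1.111 0.708 -1.13
endloop
endfacet
facet normal 0.157 -0.023 -0.987
outer loop
vertex -0.874 1.712 -2.675
vertex -0.869 0.672 -2.65
vertex -1.761 1.185 -2.804
endloop
endfacet
facet normal -0.509 0.755 0.413
outer loop
vertex -0.874 1.712 -2.675
vertex -1.761 1.185 -2.804
vertex -1.111 0.708 -1.13
endloop
endfacet
facet normal 0.157 -0.023 -0.987
outer loop
vertex -1.761 1.185 -2.804
vertex -0.869 0.672 -2.65
vertex -1.757 0.145 -2.779
endloop
endfacet
facet normal -0.932 0.005 0.363
outer loop
vertex -1.761 1.185 -2.804
vertex -1.757 0.145 -2.779
vertex -1.111 0.708 -1.13
endloop
endfacet
facet normal 0.157 -0.023 -0.987
outer loop
vertex -1.757 0.145 -2.779
vertex -0.869 0.672 -2.65
vertex -0.865 -0.368 -2.625
endloop
endfacet
facet normal -0.502 -0.739 0.449
outer loop
vertex -1.757 0.145 -2.779
vertex -0.865 -0.368 -2.625
vertex -1.111 0.708 -1.13
endloop
endfacet
facet normal 0.156 -0.023 -0.987
outer loop
vertex -0.865 -0.368 -2.625
vertex -0.869 0.672 -2.65
vertex 0.022 0.159 -2.497
endloop
endfacet
facet normal 0.350 -0.732 0.584
outer loop
vertex -0.865 -0.368 -2.625
vertex 0.022 0.159 -2.497
vertex -1.111 0.708 -1.13
endloop
endfacet

endsolid
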